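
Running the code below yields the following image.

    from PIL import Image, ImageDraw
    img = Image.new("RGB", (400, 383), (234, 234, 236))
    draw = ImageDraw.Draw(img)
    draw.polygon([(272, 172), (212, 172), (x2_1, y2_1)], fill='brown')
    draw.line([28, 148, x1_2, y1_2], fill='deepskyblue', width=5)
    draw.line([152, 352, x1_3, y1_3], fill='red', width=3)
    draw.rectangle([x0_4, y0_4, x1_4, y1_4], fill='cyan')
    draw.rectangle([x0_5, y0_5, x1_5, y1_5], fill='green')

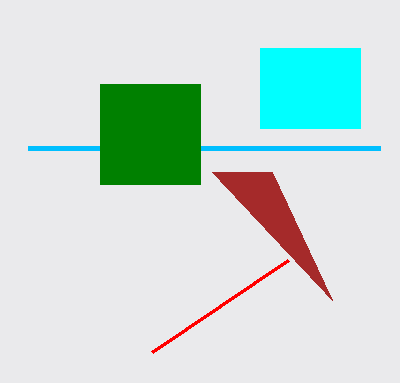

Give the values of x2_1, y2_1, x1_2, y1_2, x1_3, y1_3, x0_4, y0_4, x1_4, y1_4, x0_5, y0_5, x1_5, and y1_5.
x2_1 = 332
y2_1 = 300
x1_2 = 380
y1_2 = 148
x1_3 = 288
y1_3 = 260
x0_4 = 260
y0_4 = 48
x1_4 = 360
y1_4 = 128
x0_5 = 100
y0_5 = 84
x1_5 = 200
y1_5 = 184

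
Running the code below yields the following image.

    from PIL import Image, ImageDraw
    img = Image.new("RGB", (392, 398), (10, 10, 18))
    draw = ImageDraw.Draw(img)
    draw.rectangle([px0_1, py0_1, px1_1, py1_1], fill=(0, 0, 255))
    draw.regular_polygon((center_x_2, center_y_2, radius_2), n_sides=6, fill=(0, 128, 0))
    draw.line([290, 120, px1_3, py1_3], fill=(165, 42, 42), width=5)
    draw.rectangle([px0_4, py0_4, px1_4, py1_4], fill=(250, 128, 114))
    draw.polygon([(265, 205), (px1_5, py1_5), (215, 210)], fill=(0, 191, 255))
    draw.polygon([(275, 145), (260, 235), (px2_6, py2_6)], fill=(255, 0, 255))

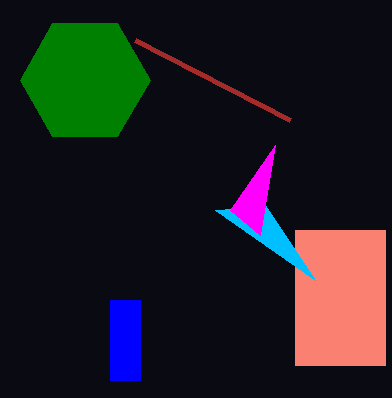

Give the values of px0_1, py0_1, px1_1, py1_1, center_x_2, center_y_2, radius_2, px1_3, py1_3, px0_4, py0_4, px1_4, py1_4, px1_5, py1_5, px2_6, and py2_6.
px0_1 = 110
py0_1 = 300
px1_1 = 140
py1_1 = 380
center_x_2 = 85
center_y_2 = 80
radius_2 = 65
px1_3 = 135
py1_3 = 40
px0_4 = 295
py0_4 = 230
px1_4 = 385
py1_4 = 365
px1_5 = 315
py1_5 = 280
px2_6 = 230
py2_6 = 210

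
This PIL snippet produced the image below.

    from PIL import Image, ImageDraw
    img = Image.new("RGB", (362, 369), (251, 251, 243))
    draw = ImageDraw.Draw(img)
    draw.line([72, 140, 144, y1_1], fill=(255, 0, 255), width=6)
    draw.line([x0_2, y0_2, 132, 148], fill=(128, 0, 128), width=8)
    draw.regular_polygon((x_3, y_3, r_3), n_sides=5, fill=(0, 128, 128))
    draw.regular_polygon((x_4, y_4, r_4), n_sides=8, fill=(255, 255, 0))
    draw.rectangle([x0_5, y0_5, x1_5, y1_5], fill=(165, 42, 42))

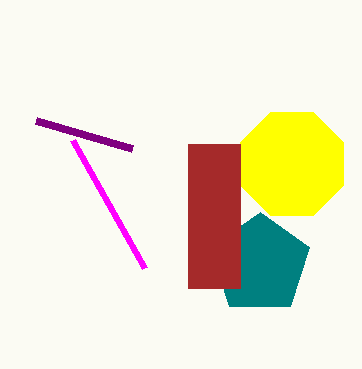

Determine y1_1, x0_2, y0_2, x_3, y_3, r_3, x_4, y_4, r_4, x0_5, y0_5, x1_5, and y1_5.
y1_1 = 268; x0_2 = 36; y0_2 = 120; x_3 = 260; y_3 = 264; r_3 = 52; x_4 = 292; y_4 = 164; r_4 = 56; x0_5 = 188; y0_5 = 144; x1_5 = 240; y1_5 = 288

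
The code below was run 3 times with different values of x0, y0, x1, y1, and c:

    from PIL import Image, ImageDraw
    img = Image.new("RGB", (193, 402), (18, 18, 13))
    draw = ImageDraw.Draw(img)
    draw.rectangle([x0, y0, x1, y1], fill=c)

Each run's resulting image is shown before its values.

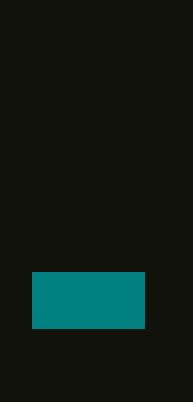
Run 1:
x0 = 32
y0 = 272
x1 = 144
y1 = 328
c = 'teal'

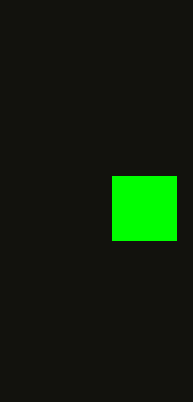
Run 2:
x0 = 112
y0 = 176
x1 = 176
y1 = 240
c = 'lime'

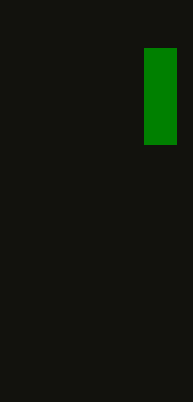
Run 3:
x0 = 144; y0 = 48; x1 = 176; y1 = 144; c = 'green'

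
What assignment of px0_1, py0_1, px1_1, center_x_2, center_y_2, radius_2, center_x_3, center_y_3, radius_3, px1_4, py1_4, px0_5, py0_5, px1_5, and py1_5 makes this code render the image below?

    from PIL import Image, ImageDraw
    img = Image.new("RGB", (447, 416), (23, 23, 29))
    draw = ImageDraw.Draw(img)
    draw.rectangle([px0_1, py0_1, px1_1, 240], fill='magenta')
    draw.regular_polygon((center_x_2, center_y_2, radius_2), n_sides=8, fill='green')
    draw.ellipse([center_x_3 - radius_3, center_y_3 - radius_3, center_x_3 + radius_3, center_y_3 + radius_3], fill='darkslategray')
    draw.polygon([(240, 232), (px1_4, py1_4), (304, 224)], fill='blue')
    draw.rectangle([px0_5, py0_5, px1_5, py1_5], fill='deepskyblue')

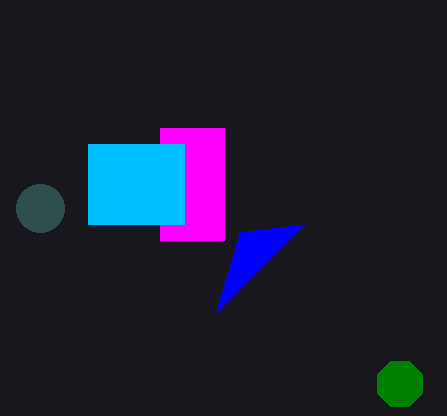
px0_1 = 160, py0_1 = 128, px1_1 = 224, center_x_2 = 400, center_y_2 = 384, radius_2 = 24, center_x_3 = 40, center_y_3 = 208, radius_3 = 24, px1_4 = 216, py1_4 = 312, px0_5 = 88, py0_5 = 144, px1_5 = 184, py1_5 = 224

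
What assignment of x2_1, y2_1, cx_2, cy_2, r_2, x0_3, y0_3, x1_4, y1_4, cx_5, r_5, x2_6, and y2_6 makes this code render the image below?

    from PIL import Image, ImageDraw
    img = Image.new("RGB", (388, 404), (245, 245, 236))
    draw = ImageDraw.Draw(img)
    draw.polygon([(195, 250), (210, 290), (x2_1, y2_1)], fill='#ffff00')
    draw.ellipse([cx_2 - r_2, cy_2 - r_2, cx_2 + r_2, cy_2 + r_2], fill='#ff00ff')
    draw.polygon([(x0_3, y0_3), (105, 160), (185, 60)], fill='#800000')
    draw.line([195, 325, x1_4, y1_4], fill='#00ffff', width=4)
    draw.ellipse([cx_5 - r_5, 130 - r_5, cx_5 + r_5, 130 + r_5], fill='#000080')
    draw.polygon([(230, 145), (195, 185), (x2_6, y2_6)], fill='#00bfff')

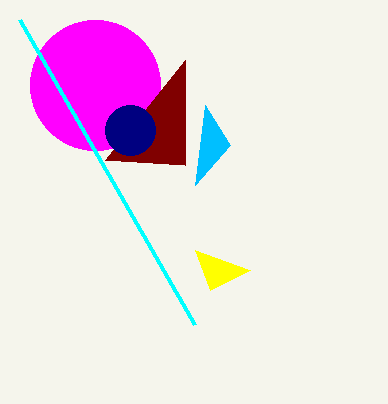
x2_1 = 250
y2_1 = 270
cx_2 = 95
cy_2 = 85
r_2 = 65
x0_3 = 185
y0_3 = 165
x1_4 = 20
y1_4 = 20
cx_5 = 130
r_5 = 25
x2_6 = 205
y2_6 = 105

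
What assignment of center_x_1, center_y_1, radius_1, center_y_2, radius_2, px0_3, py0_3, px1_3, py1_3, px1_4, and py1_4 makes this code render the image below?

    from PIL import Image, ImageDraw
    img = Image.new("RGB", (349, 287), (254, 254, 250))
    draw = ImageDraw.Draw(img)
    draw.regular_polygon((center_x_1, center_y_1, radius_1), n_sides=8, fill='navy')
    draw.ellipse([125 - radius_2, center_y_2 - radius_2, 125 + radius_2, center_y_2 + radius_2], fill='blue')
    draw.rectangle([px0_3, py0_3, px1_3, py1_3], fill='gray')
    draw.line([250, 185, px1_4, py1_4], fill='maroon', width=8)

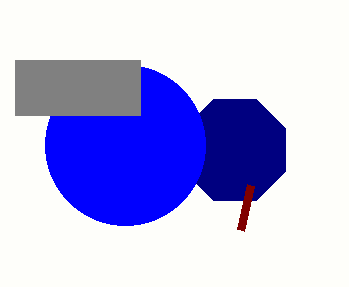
center_x_1 = 235, center_y_1 = 150, radius_1 = 55, center_y_2 = 145, radius_2 = 80, px0_3 = 15, py0_3 = 60, px1_3 = 140, py1_3 = 115, px1_4 = 240, py1_4 = 230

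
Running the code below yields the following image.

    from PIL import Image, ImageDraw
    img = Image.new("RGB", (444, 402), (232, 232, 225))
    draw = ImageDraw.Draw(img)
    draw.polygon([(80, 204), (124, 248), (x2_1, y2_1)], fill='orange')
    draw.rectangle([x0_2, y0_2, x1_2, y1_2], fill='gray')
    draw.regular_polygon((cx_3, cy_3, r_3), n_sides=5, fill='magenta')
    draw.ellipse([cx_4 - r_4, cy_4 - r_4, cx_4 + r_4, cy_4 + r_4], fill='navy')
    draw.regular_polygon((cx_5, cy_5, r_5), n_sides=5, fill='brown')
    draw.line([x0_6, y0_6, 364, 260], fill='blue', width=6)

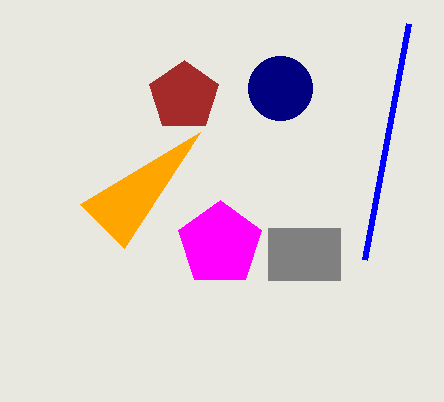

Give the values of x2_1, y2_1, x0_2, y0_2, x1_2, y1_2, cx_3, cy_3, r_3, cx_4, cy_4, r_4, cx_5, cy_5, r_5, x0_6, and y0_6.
x2_1 = 200; y2_1 = 132; x0_2 = 268; y0_2 = 228; x1_2 = 340; y1_2 = 280; cx_3 = 220; cy_3 = 244; r_3 = 44; cx_4 = 280; cy_4 = 88; r_4 = 32; cx_5 = 184; cy_5 = 96; r_5 = 36; x0_6 = 408; y0_6 = 24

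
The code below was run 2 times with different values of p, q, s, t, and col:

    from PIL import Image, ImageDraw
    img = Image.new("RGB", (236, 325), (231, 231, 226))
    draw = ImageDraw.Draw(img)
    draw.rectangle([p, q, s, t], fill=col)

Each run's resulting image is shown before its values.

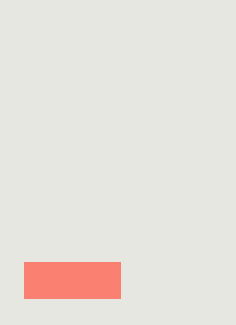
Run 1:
p = 24; q = 262; s = 120; t = 298; col = 'salmon'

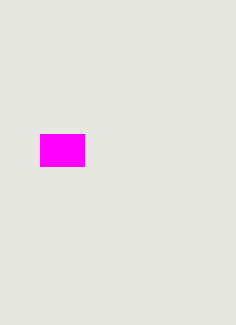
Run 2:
p = 40
q = 134
s = 84
t = 166
col = 'magenta'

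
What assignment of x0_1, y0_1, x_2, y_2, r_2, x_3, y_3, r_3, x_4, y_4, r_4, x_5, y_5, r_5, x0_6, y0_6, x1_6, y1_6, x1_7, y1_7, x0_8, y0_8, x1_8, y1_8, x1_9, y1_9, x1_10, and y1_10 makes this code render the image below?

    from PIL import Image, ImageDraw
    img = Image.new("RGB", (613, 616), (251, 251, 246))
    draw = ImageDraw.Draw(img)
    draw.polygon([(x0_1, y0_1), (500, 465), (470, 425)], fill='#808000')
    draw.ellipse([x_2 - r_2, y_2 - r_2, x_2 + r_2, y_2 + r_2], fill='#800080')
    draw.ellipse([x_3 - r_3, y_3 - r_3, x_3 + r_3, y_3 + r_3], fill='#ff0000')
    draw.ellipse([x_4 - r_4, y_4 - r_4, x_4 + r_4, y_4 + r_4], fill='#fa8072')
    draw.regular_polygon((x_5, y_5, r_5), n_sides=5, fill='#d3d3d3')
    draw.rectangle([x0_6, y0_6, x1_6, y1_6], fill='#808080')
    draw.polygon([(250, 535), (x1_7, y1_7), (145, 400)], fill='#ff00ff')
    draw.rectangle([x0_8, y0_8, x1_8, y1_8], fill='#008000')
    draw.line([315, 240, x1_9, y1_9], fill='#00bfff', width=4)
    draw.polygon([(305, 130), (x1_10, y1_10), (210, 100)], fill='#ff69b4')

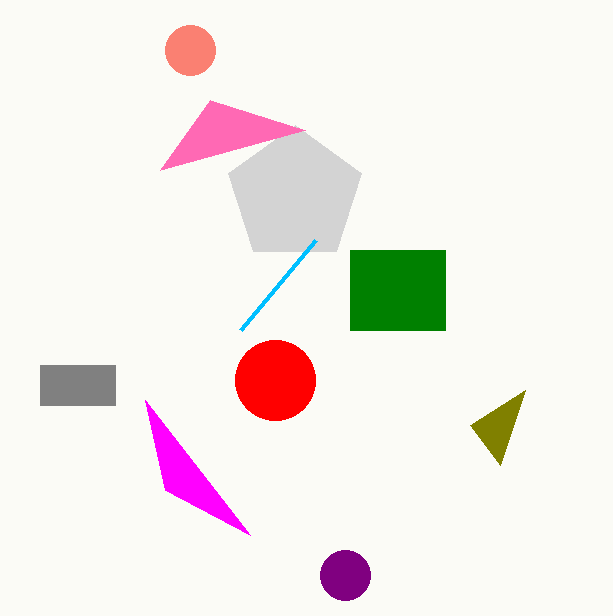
x0_1 = 525
y0_1 = 390
x_2 = 345
y_2 = 575
r_2 = 25
x_3 = 275
y_3 = 380
r_3 = 40
x_4 = 190
y_4 = 50
r_4 = 25
x_5 = 295
y_5 = 195
r_5 = 70
x0_6 = 40
y0_6 = 365
x1_6 = 115
y1_6 = 405
x1_7 = 165
y1_7 = 490
x0_8 = 350
y0_8 = 250
x1_8 = 445
y1_8 = 330
x1_9 = 240
y1_9 = 330
x1_10 = 160
y1_10 = 170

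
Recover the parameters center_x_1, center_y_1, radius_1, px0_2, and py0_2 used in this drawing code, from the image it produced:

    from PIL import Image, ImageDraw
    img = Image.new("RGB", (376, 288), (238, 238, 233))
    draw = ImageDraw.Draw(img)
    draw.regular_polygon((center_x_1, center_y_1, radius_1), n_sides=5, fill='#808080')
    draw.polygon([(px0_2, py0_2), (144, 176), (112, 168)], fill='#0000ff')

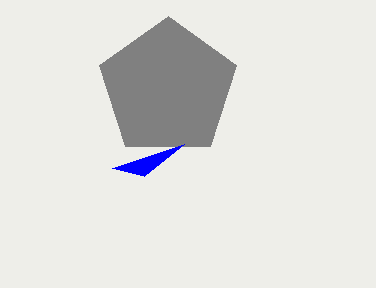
center_x_1 = 168, center_y_1 = 88, radius_1 = 72, px0_2 = 184, py0_2 = 144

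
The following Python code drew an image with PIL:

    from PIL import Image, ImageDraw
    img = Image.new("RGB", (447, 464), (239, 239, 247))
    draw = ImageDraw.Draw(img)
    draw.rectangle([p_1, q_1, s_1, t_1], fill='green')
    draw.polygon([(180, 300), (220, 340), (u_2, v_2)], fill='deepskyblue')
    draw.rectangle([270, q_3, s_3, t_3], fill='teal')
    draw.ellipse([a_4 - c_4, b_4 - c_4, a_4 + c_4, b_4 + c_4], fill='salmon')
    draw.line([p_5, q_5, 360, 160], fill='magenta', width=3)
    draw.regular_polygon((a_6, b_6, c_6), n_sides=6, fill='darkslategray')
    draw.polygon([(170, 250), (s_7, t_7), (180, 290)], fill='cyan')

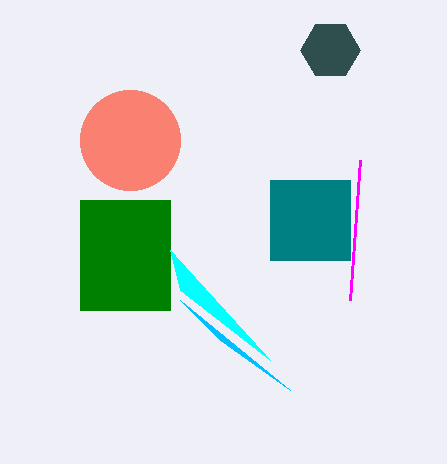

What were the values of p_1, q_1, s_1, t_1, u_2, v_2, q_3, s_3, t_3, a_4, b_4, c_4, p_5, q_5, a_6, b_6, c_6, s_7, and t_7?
p_1 = 80, q_1 = 200, s_1 = 170, t_1 = 310, u_2 = 290, v_2 = 390, q_3 = 180, s_3 = 350, t_3 = 260, a_4 = 130, b_4 = 140, c_4 = 50, p_5 = 350, q_5 = 300, a_6 = 330, b_6 = 50, c_6 = 30, s_7 = 270, t_7 = 360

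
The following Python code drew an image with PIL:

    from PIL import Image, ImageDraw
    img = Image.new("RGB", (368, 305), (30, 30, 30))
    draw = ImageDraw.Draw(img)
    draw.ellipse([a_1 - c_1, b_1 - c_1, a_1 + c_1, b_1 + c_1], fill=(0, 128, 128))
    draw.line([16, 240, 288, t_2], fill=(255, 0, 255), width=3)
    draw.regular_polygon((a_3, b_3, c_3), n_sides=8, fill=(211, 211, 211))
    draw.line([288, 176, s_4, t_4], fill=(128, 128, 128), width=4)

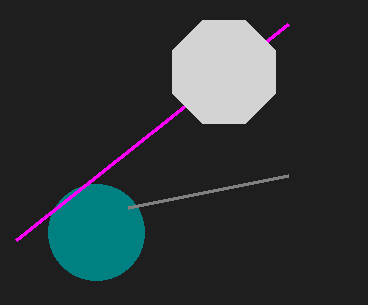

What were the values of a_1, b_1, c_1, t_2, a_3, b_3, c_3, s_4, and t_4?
a_1 = 96
b_1 = 232
c_1 = 48
t_2 = 24
a_3 = 224
b_3 = 72
c_3 = 56
s_4 = 128
t_4 = 208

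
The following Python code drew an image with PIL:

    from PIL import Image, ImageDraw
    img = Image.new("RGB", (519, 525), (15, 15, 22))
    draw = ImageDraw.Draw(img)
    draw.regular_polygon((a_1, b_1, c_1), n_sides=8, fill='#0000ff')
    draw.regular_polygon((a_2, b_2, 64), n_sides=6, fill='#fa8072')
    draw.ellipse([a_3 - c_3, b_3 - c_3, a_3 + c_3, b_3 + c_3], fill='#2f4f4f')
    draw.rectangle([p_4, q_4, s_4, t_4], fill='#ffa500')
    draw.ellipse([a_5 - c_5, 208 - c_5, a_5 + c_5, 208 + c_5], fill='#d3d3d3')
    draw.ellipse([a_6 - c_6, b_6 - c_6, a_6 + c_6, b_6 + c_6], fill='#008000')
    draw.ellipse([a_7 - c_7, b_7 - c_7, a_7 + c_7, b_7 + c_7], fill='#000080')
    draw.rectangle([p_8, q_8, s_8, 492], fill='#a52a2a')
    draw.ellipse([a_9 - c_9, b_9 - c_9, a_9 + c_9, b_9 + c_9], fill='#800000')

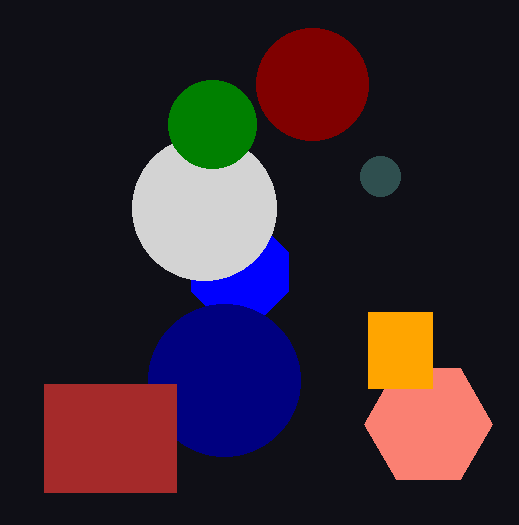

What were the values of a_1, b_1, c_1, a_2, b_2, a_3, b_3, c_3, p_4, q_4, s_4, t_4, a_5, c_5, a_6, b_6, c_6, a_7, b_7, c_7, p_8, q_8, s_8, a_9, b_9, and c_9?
a_1 = 240
b_1 = 272
c_1 = 52
a_2 = 428
b_2 = 424
a_3 = 380
b_3 = 176
c_3 = 20
p_4 = 368
q_4 = 312
s_4 = 432
t_4 = 388
a_5 = 204
c_5 = 72
a_6 = 212
b_6 = 124
c_6 = 44
a_7 = 224
b_7 = 380
c_7 = 76
p_8 = 44
q_8 = 384
s_8 = 176
a_9 = 312
b_9 = 84
c_9 = 56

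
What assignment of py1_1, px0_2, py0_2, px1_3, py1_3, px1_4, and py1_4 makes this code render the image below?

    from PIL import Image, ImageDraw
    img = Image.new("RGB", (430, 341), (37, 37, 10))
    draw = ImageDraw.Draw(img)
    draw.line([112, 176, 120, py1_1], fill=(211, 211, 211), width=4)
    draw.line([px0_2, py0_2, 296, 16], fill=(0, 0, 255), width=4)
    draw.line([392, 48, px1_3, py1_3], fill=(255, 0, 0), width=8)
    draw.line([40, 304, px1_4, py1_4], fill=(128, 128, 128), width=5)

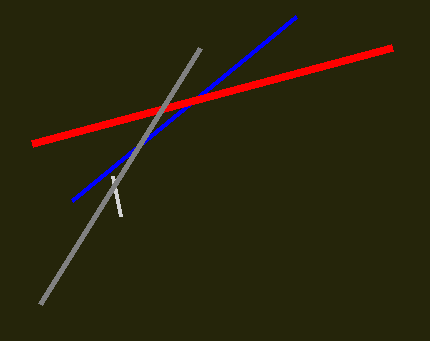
py1_1 = 216, px0_2 = 72, py0_2 = 200, px1_3 = 32, py1_3 = 144, px1_4 = 200, py1_4 = 48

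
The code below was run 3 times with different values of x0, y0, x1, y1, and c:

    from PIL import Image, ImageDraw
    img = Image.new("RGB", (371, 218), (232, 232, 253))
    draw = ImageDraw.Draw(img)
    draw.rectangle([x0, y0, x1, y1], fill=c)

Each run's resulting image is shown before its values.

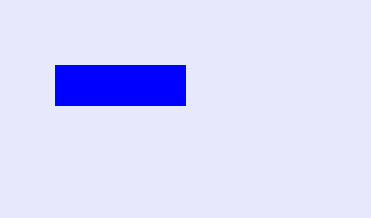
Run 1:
x0 = 55, y0 = 65, x1 = 185, y1 = 105, c = 'blue'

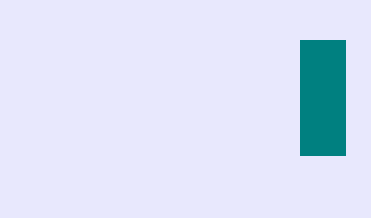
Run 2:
x0 = 300; y0 = 40; x1 = 345; y1 = 155; c = 'teal'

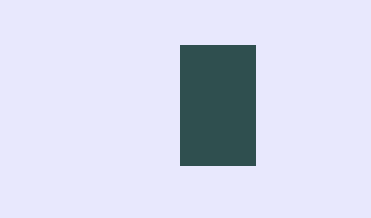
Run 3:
x0 = 180; y0 = 45; x1 = 255; y1 = 165; c = 'darkslategray'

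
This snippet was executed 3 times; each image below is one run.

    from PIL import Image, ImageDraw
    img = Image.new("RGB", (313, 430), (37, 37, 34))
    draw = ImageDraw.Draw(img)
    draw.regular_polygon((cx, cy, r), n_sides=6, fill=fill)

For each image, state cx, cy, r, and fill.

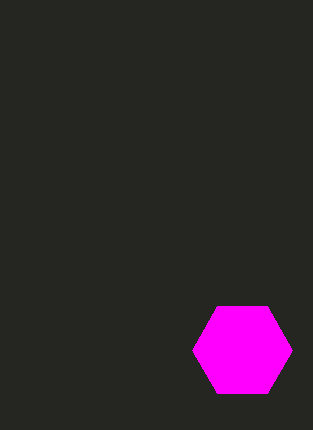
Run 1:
cx = 242; cy = 350; r = 50; fill = 'magenta'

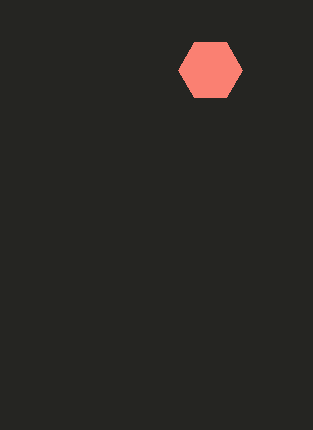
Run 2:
cx = 210, cy = 70, r = 32, fill = 'salmon'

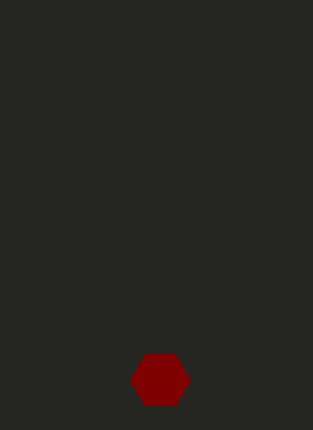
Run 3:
cx = 160
cy = 380
r = 30
fill = 'maroon'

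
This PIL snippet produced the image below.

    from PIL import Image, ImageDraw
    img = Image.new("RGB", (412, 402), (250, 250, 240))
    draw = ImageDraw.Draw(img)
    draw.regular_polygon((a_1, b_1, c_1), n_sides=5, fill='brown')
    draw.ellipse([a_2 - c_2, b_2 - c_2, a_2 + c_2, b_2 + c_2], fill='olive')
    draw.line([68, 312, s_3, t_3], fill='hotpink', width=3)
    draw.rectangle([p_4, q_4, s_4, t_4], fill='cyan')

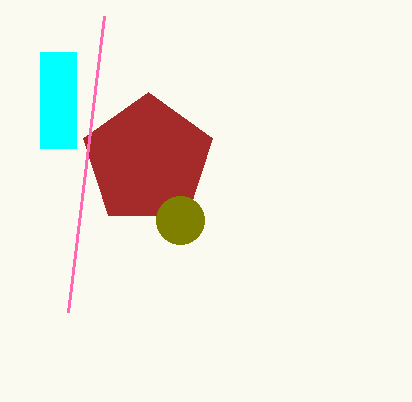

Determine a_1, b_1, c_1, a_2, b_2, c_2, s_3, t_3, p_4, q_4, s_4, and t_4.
a_1 = 148
b_1 = 160
c_1 = 68
a_2 = 180
b_2 = 220
c_2 = 24
s_3 = 104
t_3 = 16
p_4 = 40
q_4 = 52
s_4 = 76
t_4 = 148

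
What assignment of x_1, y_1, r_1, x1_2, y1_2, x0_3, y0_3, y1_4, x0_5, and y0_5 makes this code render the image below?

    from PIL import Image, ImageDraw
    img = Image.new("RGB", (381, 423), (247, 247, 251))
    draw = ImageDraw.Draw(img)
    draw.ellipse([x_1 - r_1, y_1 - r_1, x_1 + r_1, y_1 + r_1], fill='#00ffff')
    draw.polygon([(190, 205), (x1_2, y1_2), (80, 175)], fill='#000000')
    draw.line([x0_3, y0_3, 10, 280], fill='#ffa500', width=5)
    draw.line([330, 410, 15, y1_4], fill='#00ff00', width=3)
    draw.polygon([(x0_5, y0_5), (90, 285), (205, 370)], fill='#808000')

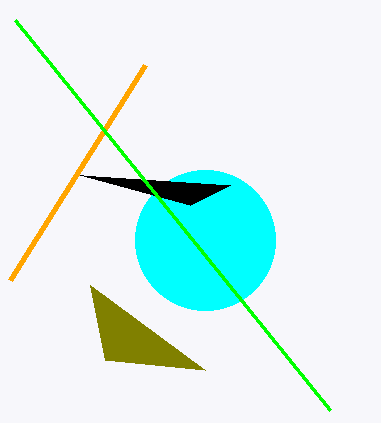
x_1 = 205; y_1 = 240; r_1 = 70; x1_2 = 230; y1_2 = 185; x0_3 = 145; y0_3 = 65; y1_4 = 20; x0_5 = 105; y0_5 = 360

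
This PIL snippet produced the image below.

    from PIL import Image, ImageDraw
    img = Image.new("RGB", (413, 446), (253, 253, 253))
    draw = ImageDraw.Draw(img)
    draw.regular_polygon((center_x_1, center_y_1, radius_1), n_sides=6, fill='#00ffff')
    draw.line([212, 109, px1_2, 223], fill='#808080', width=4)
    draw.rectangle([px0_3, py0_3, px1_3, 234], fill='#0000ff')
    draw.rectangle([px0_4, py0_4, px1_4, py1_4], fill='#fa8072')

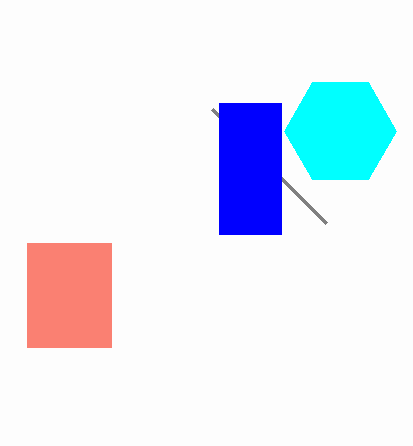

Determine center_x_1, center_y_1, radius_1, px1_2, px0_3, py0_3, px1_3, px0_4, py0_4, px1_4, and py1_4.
center_x_1 = 340; center_y_1 = 131; radius_1 = 56; px1_2 = 326; px0_3 = 219; py0_3 = 103; px1_3 = 281; px0_4 = 27; py0_4 = 243; px1_4 = 111; py1_4 = 347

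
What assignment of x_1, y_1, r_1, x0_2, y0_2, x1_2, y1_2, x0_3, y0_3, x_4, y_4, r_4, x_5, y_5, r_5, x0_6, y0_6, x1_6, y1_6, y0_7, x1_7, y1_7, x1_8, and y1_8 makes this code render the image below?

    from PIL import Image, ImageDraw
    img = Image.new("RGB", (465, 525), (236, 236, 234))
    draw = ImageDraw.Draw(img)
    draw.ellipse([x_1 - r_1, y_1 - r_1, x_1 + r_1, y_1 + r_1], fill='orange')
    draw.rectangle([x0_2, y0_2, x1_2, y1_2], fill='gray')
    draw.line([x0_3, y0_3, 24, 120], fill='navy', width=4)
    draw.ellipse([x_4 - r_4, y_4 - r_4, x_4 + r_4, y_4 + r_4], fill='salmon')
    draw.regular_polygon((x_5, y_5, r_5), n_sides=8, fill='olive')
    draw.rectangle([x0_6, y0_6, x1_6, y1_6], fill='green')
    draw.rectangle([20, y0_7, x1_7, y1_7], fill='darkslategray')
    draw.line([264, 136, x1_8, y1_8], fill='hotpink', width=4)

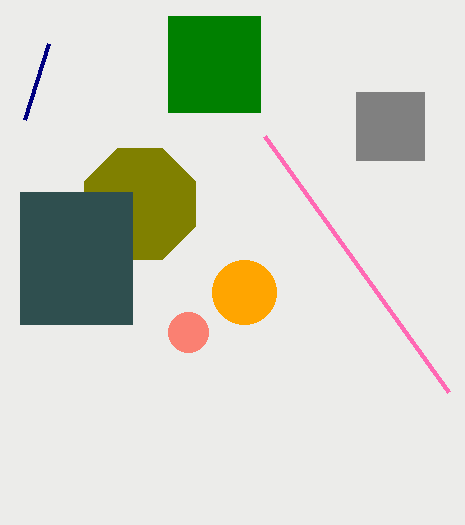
x_1 = 244, y_1 = 292, r_1 = 32, x0_2 = 356, y0_2 = 92, x1_2 = 424, y1_2 = 160, x0_3 = 48, y0_3 = 44, x_4 = 188, y_4 = 332, r_4 = 20, x_5 = 140, y_5 = 204, r_5 = 60, x0_6 = 168, y0_6 = 16, x1_6 = 260, y1_6 = 112, y0_7 = 192, x1_7 = 132, y1_7 = 324, x1_8 = 448, y1_8 = 392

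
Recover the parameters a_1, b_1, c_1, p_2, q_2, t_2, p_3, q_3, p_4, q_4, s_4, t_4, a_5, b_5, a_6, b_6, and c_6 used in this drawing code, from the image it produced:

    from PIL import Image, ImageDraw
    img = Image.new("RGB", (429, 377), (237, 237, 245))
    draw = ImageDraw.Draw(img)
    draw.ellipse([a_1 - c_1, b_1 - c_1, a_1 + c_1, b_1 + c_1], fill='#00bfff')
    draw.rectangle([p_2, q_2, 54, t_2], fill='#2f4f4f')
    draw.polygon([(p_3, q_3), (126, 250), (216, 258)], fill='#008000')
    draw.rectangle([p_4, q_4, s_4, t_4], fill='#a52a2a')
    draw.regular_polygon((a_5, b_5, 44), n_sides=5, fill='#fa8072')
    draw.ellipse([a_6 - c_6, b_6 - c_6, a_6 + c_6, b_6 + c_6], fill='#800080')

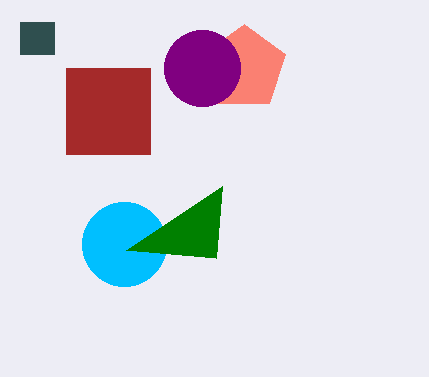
a_1 = 124; b_1 = 244; c_1 = 42; p_2 = 20; q_2 = 22; t_2 = 54; p_3 = 222; q_3 = 186; p_4 = 66; q_4 = 68; s_4 = 150; t_4 = 154; a_5 = 244; b_5 = 68; a_6 = 202; b_6 = 68; c_6 = 38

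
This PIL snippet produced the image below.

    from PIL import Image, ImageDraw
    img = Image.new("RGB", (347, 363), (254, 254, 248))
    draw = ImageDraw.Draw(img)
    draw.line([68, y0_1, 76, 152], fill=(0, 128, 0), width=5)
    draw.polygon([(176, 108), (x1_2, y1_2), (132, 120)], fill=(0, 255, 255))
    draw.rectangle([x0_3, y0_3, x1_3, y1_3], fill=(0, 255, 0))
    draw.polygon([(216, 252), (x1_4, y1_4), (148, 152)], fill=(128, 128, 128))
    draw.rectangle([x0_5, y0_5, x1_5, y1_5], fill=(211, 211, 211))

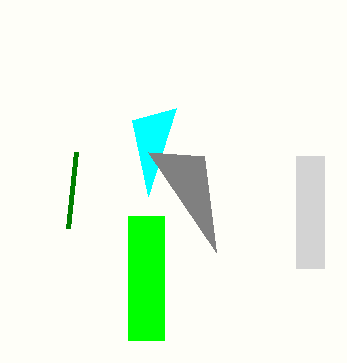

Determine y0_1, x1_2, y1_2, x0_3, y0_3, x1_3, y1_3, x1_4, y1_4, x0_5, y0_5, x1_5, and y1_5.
y0_1 = 228; x1_2 = 148; y1_2 = 196; x0_3 = 128; y0_3 = 216; x1_3 = 164; y1_3 = 340; x1_4 = 204; y1_4 = 156; x0_5 = 296; y0_5 = 156; x1_5 = 324; y1_5 = 268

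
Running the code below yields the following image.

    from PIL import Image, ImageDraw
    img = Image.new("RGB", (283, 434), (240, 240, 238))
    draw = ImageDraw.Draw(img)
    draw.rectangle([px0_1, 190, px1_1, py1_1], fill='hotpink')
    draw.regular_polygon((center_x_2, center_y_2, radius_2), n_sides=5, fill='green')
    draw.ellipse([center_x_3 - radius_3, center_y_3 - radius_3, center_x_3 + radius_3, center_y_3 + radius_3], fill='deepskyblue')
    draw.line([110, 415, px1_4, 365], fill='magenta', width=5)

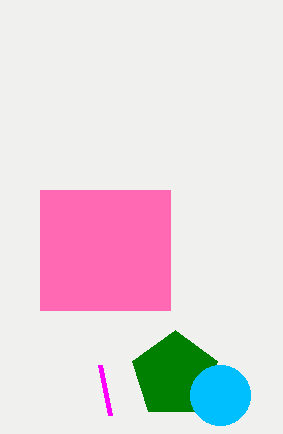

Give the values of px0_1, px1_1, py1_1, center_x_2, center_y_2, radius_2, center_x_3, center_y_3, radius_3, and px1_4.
px0_1 = 40; px1_1 = 170; py1_1 = 310; center_x_2 = 175; center_y_2 = 375; radius_2 = 45; center_x_3 = 220; center_y_3 = 395; radius_3 = 30; px1_4 = 100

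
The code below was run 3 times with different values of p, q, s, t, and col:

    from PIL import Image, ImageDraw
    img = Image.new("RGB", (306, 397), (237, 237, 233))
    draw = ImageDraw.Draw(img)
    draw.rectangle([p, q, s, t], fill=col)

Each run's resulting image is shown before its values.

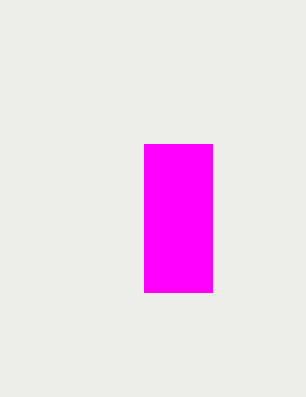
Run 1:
p = 144, q = 144, s = 212, t = 292, col = 'magenta'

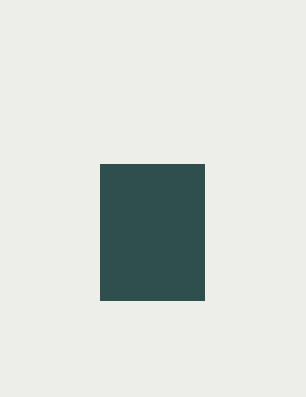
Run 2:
p = 100, q = 164, s = 204, t = 300, col = 'darkslategray'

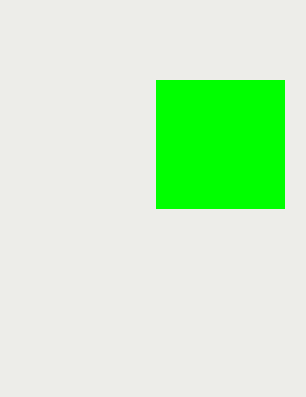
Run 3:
p = 156
q = 80
s = 284
t = 208
col = 'lime'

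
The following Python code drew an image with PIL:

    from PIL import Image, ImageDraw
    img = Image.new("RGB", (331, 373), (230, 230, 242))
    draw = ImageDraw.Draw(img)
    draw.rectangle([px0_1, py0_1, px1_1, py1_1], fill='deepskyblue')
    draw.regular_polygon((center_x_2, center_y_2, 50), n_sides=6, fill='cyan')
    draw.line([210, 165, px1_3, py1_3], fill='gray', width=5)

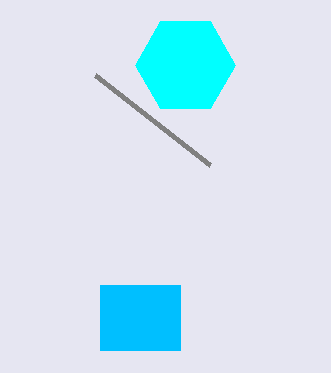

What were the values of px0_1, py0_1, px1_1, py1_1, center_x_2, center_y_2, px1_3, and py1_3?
px0_1 = 100, py0_1 = 285, px1_1 = 180, py1_1 = 350, center_x_2 = 185, center_y_2 = 65, px1_3 = 95, py1_3 = 75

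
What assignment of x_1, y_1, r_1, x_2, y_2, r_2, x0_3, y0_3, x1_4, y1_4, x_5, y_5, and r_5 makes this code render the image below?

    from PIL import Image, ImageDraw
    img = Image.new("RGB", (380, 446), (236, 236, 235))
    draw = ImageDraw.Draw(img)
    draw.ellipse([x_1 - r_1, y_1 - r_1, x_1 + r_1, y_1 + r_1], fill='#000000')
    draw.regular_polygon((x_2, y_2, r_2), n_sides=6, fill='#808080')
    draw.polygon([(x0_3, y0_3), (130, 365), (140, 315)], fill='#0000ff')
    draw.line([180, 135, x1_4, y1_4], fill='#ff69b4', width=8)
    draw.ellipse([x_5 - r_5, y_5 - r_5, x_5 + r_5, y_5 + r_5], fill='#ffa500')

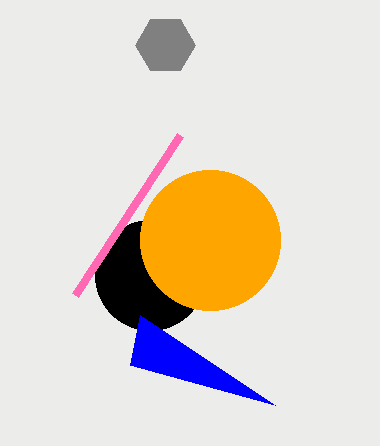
x_1 = 150
y_1 = 275
r_1 = 55
x_2 = 165
y_2 = 45
r_2 = 30
x0_3 = 275
y0_3 = 405
x1_4 = 75
y1_4 = 295
x_5 = 210
y_5 = 240
r_5 = 70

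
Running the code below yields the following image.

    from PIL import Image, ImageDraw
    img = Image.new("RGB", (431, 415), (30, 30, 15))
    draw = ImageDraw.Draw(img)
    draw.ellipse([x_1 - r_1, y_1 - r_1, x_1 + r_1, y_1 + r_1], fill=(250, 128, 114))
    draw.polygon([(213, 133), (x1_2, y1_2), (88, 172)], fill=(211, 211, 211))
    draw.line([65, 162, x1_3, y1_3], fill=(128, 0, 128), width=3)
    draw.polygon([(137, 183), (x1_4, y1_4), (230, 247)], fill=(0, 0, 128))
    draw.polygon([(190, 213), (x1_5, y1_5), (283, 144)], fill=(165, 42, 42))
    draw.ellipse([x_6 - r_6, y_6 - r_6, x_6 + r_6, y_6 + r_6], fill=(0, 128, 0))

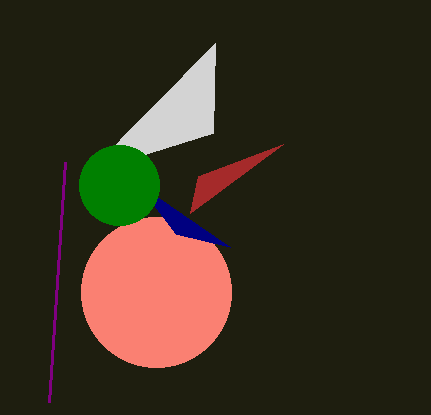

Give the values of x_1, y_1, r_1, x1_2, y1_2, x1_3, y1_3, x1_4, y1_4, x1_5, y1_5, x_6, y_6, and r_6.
x_1 = 156, y_1 = 292, r_1 = 75, x1_2 = 215, y1_2 = 43, x1_3 = 49, y1_3 = 402, x1_4 = 176, y1_4 = 234, x1_5 = 198, y1_5 = 176, x_6 = 119, y_6 = 185, r_6 = 40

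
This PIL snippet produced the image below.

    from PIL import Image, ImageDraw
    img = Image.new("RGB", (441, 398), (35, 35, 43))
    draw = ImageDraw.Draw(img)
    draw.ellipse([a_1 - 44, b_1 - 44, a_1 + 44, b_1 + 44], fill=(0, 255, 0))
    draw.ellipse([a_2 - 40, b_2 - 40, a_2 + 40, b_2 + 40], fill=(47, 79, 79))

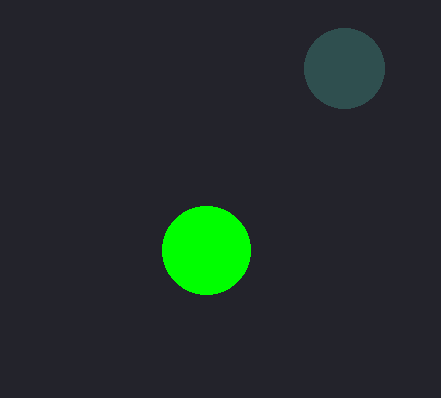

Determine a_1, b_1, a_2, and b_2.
a_1 = 206; b_1 = 250; a_2 = 344; b_2 = 68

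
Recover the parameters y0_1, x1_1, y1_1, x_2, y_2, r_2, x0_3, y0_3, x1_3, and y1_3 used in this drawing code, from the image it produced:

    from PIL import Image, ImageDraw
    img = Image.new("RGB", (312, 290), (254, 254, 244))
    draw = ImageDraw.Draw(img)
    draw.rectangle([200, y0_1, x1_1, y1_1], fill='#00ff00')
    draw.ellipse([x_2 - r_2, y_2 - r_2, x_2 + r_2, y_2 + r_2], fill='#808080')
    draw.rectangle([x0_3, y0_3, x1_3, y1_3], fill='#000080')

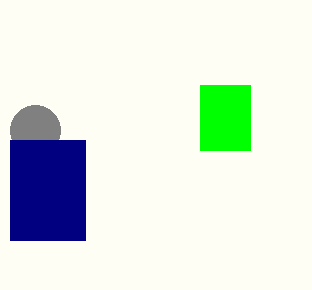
y0_1 = 85, x1_1 = 250, y1_1 = 150, x_2 = 35, y_2 = 130, r_2 = 25, x0_3 = 10, y0_3 = 140, x1_3 = 85, y1_3 = 240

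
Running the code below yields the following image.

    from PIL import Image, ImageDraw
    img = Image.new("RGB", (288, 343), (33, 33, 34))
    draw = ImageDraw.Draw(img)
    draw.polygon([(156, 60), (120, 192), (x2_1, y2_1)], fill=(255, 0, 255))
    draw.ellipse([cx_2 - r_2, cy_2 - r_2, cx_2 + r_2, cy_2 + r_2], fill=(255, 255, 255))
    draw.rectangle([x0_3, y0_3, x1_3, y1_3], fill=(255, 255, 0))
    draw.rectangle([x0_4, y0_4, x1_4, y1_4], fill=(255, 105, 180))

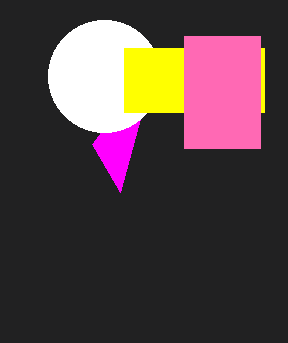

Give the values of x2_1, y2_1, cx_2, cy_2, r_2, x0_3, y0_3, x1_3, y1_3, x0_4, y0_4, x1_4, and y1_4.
x2_1 = 92
y2_1 = 144
cx_2 = 104
cy_2 = 76
r_2 = 56
x0_3 = 124
y0_3 = 48
x1_3 = 264
y1_3 = 112
x0_4 = 184
y0_4 = 36
x1_4 = 260
y1_4 = 148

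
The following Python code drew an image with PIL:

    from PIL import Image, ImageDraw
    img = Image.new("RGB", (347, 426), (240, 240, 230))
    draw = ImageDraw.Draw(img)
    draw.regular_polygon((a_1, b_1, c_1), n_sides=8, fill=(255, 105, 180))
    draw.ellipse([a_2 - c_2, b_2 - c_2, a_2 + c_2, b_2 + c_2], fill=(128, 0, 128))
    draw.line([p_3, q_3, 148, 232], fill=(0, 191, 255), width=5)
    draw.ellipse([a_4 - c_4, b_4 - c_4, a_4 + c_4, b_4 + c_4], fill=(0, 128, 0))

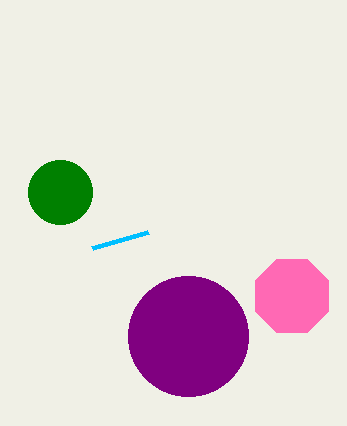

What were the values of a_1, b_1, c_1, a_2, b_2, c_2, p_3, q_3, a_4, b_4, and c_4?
a_1 = 292
b_1 = 296
c_1 = 40
a_2 = 188
b_2 = 336
c_2 = 60
p_3 = 92
q_3 = 248
a_4 = 60
b_4 = 192
c_4 = 32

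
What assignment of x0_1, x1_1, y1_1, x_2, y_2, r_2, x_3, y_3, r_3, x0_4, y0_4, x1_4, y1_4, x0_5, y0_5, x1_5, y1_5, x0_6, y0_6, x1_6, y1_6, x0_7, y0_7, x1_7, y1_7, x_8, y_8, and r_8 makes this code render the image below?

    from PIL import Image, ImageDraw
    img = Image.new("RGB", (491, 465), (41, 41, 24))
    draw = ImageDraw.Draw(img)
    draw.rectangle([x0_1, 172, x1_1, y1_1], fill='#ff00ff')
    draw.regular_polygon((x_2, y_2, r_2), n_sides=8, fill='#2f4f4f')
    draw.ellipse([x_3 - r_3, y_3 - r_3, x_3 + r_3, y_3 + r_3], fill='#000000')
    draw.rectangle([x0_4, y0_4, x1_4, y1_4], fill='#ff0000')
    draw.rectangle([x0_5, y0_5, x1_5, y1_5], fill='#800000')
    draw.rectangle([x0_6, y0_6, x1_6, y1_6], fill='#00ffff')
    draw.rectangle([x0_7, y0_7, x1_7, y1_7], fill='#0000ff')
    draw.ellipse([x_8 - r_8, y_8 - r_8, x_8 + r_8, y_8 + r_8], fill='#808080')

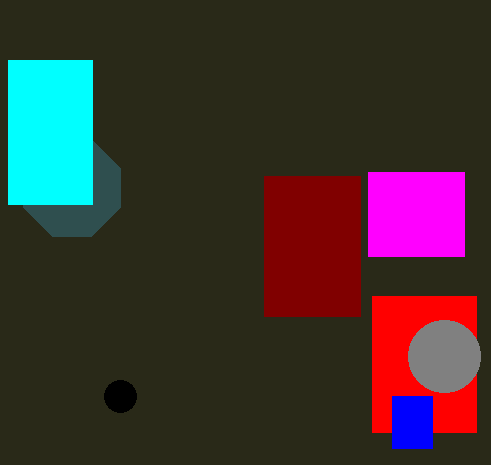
x0_1 = 368
x1_1 = 464
y1_1 = 256
x_2 = 72
y_2 = 188
r_2 = 52
x_3 = 120
y_3 = 396
r_3 = 16
x0_4 = 372
y0_4 = 296
x1_4 = 476
y1_4 = 432
x0_5 = 264
y0_5 = 176
x1_5 = 360
y1_5 = 316
x0_6 = 8
y0_6 = 60
x1_6 = 92
y1_6 = 204
x0_7 = 392
y0_7 = 396
x1_7 = 432
y1_7 = 448
x_8 = 444
y_8 = 356
r_8 = 36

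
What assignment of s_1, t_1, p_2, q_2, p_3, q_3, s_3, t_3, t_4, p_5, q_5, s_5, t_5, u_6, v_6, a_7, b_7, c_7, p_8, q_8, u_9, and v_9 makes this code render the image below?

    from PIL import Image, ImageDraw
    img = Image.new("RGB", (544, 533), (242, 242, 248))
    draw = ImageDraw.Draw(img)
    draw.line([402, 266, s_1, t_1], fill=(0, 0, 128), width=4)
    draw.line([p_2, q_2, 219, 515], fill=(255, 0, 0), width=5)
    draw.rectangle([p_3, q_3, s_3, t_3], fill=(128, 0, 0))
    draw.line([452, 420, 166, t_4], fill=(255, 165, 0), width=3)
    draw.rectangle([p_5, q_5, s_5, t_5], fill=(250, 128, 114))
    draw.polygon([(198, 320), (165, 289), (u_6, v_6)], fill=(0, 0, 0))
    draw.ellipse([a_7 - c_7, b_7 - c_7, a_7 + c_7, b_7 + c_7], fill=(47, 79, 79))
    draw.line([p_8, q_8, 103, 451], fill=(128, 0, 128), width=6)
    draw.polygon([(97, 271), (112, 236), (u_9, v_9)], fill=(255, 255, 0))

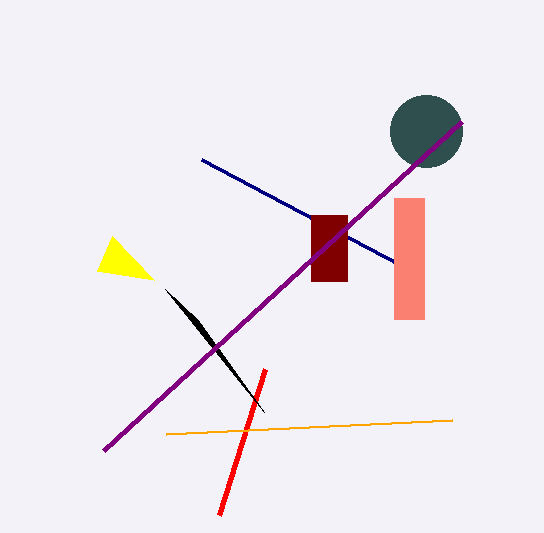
s_1 = 202, t_1 = 160, p_2 = 265, q_2 = 369, p_3 = 311, q_3 = 215, s_3 = 347, t_3 = 281, t_4 = 434, p_5 = 394, q_5 = 198, s_5 = 424, t_5 = 319, u_6 = 264, v_6 = 412, a_7 = 426, b_7 = 131, c_7 = 36, p_8 = 461, q_8 = 122, u_9 = 154, v_9 = 280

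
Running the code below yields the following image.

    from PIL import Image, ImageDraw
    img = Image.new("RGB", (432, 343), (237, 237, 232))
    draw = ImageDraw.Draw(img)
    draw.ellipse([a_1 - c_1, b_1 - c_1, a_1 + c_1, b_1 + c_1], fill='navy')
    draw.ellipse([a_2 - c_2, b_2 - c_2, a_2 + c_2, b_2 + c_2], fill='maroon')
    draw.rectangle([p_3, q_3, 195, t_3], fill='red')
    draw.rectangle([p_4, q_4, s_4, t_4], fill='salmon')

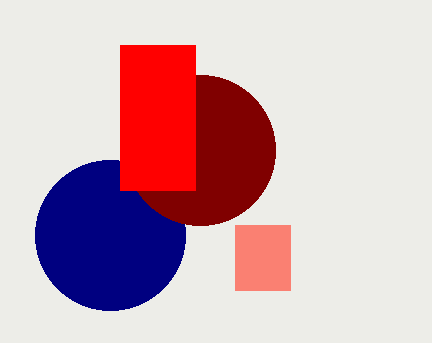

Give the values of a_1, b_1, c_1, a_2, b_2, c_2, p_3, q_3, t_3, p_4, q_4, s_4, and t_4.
a_1 = 110, b_1 = 235, c_1 = 75, a_2 = 200, b_2 = 150, c_2 = 75, p_3 = 120, q_3 = 45, t_3 = 190, p_4 = 235, q_4 = 225, s_4 = 290, t_4 = 290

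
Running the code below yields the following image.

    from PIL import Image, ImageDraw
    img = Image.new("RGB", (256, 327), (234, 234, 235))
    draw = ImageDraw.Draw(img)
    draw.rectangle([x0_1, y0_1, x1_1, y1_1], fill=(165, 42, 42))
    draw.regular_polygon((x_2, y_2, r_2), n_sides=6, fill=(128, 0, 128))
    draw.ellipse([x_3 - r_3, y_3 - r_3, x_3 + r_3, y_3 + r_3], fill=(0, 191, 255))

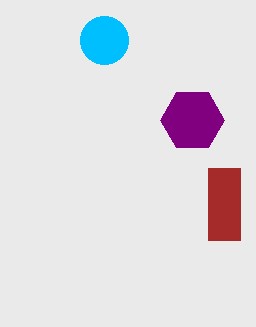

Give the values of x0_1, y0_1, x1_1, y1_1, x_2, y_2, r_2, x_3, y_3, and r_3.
x0_1 = 208; y0_1 = 168; x1_1 = 240; y1_1 = 240; x_2 = 192; y_2 = 120; r_2 = 32; x_3 = 104; y_3 = 40; r_3 = 24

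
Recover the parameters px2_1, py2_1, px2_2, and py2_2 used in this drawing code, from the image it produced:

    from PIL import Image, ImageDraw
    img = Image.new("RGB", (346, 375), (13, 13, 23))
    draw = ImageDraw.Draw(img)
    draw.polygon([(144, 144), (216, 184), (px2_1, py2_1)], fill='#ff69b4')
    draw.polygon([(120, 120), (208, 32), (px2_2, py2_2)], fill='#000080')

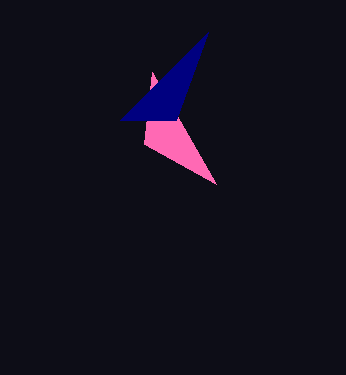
px2_1 = 152, py2_1 = 72, px2_2 = 176, py2_2 = 120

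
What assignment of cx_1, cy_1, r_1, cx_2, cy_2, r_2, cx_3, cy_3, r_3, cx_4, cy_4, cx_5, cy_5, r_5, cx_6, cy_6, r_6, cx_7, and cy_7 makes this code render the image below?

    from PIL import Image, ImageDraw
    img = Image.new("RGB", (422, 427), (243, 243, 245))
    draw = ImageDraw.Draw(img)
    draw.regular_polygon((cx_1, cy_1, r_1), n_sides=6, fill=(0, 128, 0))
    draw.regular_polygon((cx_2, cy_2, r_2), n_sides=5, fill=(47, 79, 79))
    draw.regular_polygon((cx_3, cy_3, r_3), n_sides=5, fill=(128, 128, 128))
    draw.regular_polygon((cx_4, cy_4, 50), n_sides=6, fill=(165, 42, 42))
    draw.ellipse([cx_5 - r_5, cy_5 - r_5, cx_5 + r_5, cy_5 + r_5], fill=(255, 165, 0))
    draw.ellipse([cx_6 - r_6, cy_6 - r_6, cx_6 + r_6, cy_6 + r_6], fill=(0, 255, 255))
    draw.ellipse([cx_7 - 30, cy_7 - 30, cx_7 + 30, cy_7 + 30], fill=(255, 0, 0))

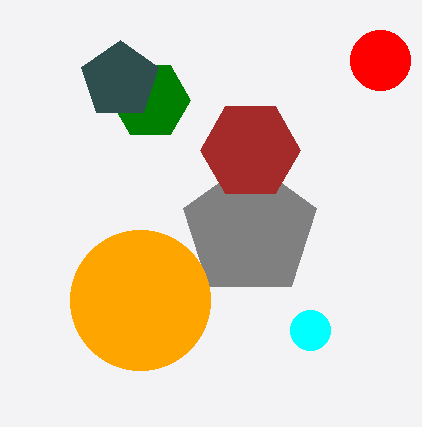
cx_1 = 150, cy_1 = 100, r_1 = 40, cx_2 = 120, cy_2 = 80, r_2 = 40, cx_3 = 250, cy_3 = 230, r_3 = 70, cx_4 = 250, cy_4 = 150, cx_5 = 140, cy_5 = 300, r_5 = 70, cx_6 = 310, cy_6 = 330, r_6 = 20, cx_7 = 380, cy_7 = 60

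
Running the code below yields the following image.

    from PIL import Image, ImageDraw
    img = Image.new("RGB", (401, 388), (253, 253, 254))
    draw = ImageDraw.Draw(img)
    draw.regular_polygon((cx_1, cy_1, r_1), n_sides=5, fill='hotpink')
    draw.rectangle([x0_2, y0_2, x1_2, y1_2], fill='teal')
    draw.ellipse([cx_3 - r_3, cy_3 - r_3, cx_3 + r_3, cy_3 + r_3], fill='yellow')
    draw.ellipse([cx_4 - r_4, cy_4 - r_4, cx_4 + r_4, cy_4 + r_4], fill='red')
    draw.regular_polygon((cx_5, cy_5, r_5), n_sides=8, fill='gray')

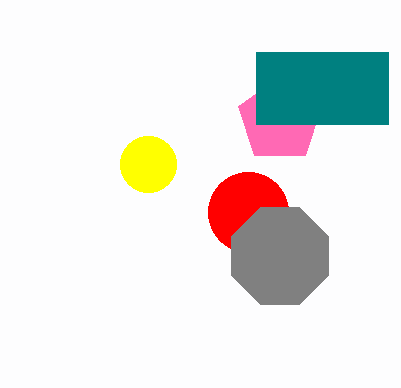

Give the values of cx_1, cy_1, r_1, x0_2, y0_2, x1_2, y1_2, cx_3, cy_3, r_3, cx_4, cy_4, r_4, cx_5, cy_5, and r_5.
cx_1 = 280; cy_1 = 120; r_1 = 44; x0_2 = 256; y0_2 = 52; x1_2 = 388; y1_2 = 124; cx_3 = 148; cy_3 = 164; r_3 = 28; cx_4 = 248; cy_4 = 212; r_4 = 40; cx_5 = 280; cy_5 = 256; r_5 = 52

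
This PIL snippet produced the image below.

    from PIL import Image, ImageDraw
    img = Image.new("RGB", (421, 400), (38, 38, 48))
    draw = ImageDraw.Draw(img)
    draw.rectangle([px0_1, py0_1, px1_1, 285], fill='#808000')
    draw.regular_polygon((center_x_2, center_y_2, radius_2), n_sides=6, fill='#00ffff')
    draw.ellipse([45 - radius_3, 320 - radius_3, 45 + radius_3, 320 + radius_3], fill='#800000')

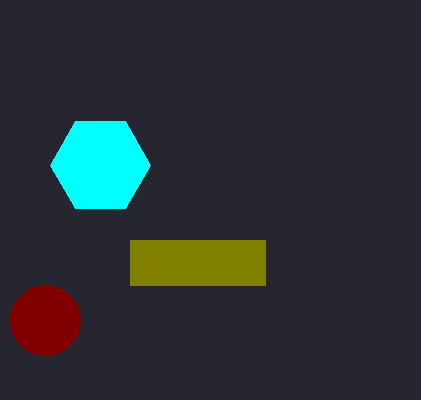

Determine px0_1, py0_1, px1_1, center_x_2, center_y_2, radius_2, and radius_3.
px0_1 = 130
py0_1 = 240
px1_1 = 265
center_x_2 = 100
center_y_2 = 165
radius_2 = 50
radius_3 = 35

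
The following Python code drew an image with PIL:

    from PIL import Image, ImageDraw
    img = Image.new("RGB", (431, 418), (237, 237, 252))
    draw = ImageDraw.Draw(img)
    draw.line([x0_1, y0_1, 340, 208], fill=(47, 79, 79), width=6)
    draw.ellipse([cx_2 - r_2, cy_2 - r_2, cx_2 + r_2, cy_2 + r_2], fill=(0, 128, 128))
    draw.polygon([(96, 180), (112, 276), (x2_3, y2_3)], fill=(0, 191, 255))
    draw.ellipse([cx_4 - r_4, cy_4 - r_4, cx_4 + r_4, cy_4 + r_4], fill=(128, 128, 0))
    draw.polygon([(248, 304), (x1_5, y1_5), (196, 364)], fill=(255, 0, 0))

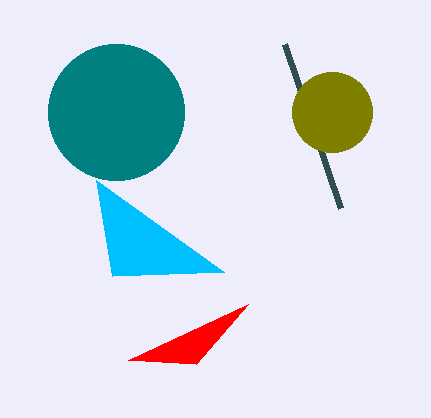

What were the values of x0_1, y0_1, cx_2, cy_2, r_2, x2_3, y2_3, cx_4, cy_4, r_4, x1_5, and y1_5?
x0_1 = 284, y0_1 = 44, cx_2 = 116, cy_2 = 112, r_2 = 68, x2_3 = 224, y2_3 = 272, cx_4 = 332, cy_4 = 112, r_4 = 40, x1_5 = 128, y1_5 = 360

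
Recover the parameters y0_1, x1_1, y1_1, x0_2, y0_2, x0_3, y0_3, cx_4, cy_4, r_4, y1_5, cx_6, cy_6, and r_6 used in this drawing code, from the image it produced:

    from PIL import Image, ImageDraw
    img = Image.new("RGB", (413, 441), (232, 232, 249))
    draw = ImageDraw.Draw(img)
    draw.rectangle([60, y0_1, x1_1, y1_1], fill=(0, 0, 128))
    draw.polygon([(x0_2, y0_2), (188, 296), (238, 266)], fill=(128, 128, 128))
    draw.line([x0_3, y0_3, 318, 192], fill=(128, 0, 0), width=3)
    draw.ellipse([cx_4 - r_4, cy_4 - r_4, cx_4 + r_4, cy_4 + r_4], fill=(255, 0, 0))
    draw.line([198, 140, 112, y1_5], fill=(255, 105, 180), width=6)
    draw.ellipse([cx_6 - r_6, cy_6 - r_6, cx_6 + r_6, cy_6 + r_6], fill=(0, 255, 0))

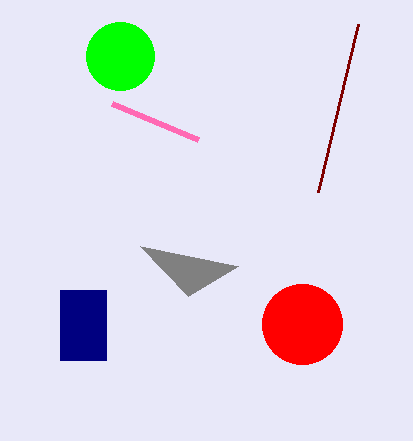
y0_1 = 290, x1_1 = 106, y1_1 = 360, x0_2 = 140, y0_2 = 246, x0_3 = 358, y0_3 = 24, cx_4 = 302, cy_4 = 324, r_4 = 40, y1_5 = 104, cx_6 = 120, cy_6 = 56, r_6 = 34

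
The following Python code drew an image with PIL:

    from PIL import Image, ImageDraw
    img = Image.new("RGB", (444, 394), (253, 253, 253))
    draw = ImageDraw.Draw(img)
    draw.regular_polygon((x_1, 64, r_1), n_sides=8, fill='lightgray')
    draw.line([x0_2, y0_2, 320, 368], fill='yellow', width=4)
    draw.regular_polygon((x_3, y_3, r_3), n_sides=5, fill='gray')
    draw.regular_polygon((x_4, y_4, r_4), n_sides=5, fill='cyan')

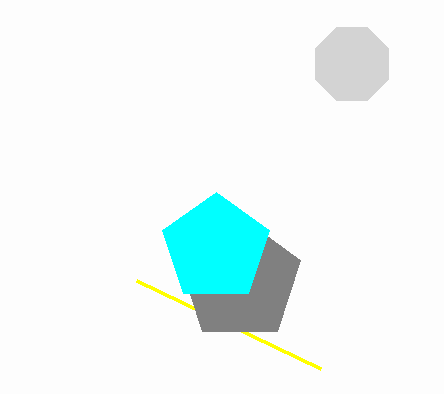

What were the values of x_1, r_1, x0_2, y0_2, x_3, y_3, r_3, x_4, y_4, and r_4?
x_1 = 352
r_1 = 40
x0_2 = 136
y0_2 = 280
x_3 = 240
y_3 = 280
r_3 = 64
x_4 = 216
y_4 = 248
r_4 = 56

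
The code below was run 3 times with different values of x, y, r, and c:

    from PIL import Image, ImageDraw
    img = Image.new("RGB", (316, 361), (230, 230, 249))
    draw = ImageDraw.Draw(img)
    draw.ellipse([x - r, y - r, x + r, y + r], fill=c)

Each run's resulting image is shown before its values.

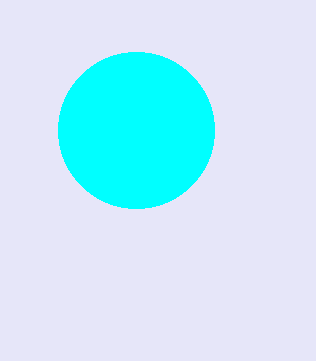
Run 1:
x = 136, y = 130, r = 78, c = 'cyan'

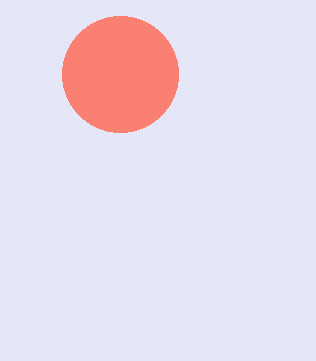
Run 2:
x = 120, y = 74, r = 58, c = 'salmon'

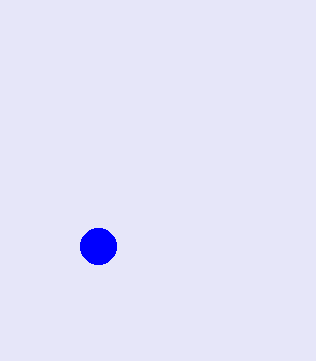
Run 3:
x = 98
y = 246
r = 18
c = 'blue'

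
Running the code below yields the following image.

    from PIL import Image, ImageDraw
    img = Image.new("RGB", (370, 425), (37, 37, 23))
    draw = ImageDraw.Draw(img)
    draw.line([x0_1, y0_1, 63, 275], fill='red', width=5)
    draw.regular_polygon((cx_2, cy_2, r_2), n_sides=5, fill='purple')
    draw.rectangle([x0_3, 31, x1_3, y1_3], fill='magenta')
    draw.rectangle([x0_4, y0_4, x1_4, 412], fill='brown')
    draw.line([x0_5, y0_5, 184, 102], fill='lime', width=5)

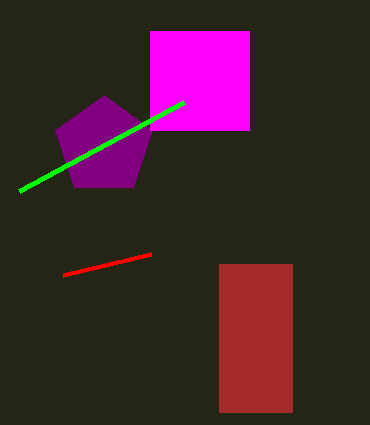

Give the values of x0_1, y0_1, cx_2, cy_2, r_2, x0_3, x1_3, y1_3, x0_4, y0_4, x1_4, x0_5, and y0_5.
x0_1 = 151, y0_1 = 254, cx_2 = 104, cy_2 = 146, r_2 = 51, x0_3 = 150, x1_3 = 249, y1_3 = 130, x0_4 = 219, y0_4 = 264, x1_4 = 292, x0_5 = 19, y0_5 = 191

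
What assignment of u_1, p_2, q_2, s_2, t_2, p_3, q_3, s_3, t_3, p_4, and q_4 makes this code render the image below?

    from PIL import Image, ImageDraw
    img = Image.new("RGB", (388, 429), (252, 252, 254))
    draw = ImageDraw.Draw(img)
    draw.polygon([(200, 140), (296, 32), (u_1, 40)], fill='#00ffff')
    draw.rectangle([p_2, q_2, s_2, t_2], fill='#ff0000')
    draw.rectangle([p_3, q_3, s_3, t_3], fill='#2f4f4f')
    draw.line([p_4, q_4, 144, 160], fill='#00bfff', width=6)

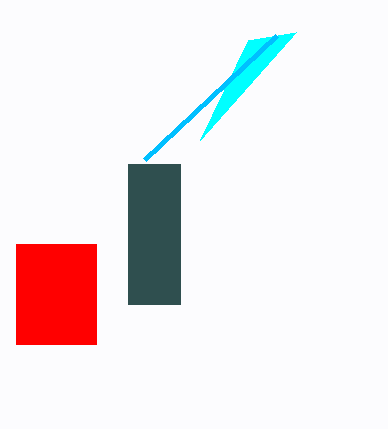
u_1 = 248; p_2 = 16; q_2 = 244; s_2 = 96; t_2 = 344; p_3 = 128; q_3 = 164; s_3 = 180; t_3 = 304; p_4 = 276; q_4 = 36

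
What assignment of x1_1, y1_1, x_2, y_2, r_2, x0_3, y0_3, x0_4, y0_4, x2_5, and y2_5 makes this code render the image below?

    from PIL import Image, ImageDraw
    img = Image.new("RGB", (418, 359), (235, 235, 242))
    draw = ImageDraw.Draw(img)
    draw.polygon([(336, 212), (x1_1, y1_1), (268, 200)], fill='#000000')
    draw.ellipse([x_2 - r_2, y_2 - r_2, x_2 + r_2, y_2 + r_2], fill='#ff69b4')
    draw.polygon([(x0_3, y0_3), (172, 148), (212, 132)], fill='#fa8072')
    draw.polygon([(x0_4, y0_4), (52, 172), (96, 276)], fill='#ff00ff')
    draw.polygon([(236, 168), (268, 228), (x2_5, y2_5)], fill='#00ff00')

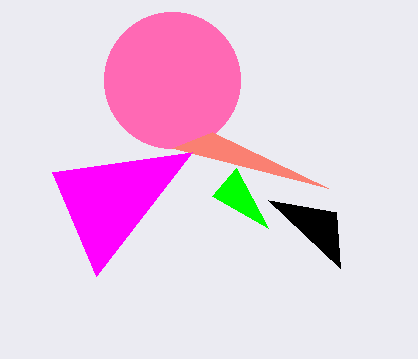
x1_1 = 340; y1_1 = 268; x_2 = 172; y_2 = 80; r_2 = 68; x0_3 = 328; y0_3 = 188; x0_4 = 192; y0_4 = 152; x2_5 = 212; y2_5 = 196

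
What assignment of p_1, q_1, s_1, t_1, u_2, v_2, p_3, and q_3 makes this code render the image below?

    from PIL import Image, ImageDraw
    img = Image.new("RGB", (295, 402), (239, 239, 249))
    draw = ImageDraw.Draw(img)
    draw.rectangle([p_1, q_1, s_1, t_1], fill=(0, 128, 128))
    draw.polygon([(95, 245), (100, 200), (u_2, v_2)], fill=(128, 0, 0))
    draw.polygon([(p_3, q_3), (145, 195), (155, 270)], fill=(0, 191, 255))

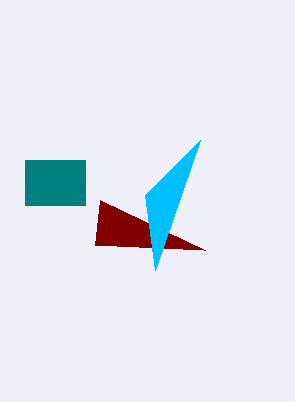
p_1 = 25; q_1 = 160; s_1 = 85; t_1 = 205; u_2 = 205; v_2 = 250; p_3 = 200; q_3 = 140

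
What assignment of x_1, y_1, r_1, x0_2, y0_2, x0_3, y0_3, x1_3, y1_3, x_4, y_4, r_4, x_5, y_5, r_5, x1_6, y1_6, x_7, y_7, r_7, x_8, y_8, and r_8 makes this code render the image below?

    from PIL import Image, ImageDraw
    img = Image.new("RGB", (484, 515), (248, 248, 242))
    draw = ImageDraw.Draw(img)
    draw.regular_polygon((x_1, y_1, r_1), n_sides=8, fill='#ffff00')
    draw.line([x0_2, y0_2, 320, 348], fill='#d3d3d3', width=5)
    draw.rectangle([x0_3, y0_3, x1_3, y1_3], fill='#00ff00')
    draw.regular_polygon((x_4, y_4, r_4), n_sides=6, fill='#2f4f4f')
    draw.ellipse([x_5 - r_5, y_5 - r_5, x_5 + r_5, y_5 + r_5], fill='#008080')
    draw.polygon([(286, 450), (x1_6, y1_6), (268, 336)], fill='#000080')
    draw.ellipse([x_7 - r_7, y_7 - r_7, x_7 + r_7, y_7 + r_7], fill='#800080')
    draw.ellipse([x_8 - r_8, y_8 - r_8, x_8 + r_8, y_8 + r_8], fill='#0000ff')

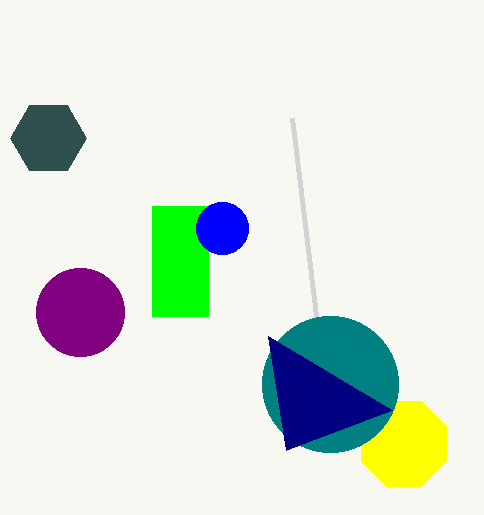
x_1 = 404
y_1 = 444
r_1 = 46
x0_2 = 292
y0_2 = 118
x0_3 = 152
y0_3 = 206
x1_3 = 208
y1_3 = 316
x_4 = 48
y_4 = 138
r_4 = 38
x_5 = 330
y_5 = 384
r_5 = 68
x1_6 = 392
y1_6 = 410
x_7 = 80
y_7 = 312
r_7 = 44
x_8 = 222
y_8 = 228
r_8 = 26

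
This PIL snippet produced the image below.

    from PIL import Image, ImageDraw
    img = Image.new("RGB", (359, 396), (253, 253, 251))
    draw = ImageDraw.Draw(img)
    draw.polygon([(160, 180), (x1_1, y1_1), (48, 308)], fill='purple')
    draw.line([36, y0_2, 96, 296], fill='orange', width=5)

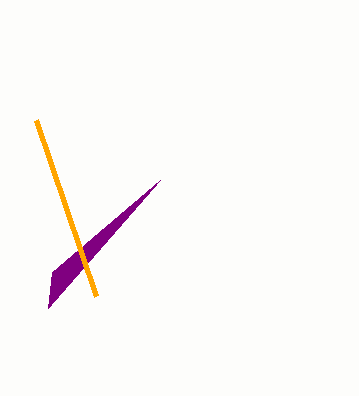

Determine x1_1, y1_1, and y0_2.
x1_1 = 52
y1_1 = 272
y0_2 = 120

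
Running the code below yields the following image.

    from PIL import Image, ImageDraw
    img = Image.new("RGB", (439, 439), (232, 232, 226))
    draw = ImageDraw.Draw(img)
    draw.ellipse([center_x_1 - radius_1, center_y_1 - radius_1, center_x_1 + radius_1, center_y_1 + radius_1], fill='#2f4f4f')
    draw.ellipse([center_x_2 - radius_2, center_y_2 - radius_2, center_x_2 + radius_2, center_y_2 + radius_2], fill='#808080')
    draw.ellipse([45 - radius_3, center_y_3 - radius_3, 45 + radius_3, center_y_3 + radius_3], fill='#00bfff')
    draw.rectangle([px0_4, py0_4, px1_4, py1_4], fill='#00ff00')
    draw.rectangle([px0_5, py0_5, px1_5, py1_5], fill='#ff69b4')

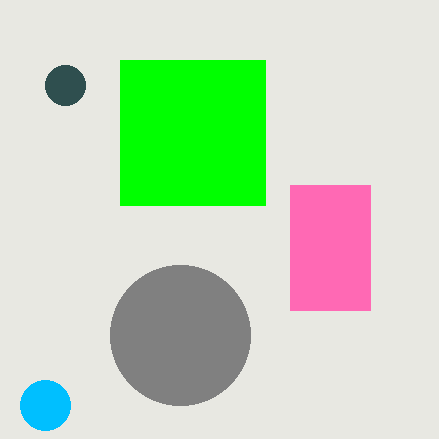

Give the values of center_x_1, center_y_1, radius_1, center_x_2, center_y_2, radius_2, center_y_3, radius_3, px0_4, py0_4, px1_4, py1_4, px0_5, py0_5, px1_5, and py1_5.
center_x_1 = 65, center_y_1 = 85, radius_1 = 20, center_x_2 = 180, center_y_2 = 335, radius_2 = 70, center_y_3 = 405, radius_3 = 25, px0_4 = 120, py0_4 = 60, px1_4 = 265, py1_4 = 205, px0_5 = 290, py0_5 = 185, px1_5 = 370, py1_5 = 310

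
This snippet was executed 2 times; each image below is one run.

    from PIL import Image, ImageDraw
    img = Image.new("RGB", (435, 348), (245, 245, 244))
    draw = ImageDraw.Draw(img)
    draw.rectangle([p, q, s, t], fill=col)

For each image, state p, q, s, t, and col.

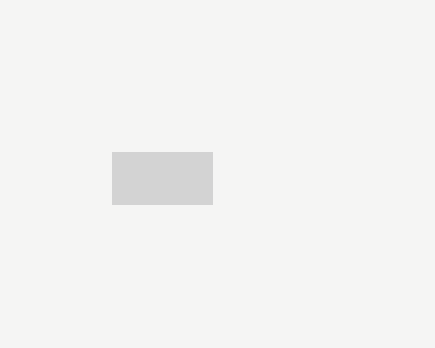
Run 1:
p = 112
q = 152
s = 212
t = 204
col = 'lightgray'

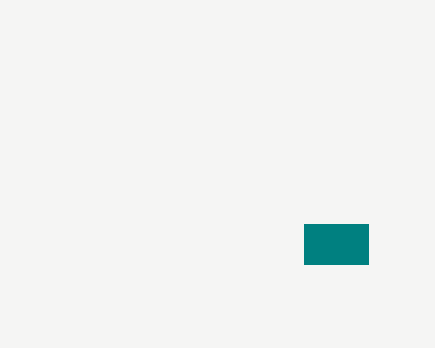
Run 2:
p = 304, q = 224, s = 368, t = 264, col = 'teal'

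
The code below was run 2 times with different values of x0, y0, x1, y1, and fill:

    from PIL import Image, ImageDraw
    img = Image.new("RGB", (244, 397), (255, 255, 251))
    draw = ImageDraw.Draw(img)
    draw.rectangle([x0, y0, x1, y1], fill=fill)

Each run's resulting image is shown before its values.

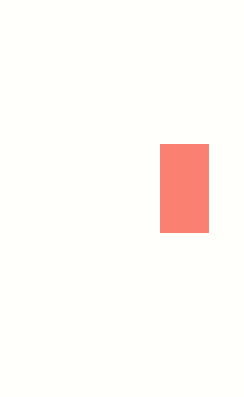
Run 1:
x0 = 160, y0 = 144, x1 = 208, y1 = 232, fill = 'salmon'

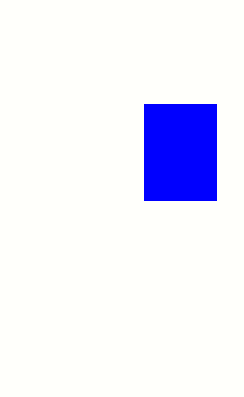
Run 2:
x0 = 144; y0 = 104; x1 = 216; y1 = 200; fill = 'blue'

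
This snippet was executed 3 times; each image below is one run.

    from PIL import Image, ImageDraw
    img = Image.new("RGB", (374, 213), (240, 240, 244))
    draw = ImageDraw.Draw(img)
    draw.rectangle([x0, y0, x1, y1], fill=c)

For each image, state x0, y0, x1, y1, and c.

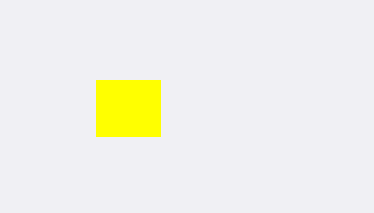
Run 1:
x0 = 96, y0 = 80, x1 = 160, y1 = 136, c = 'yellow'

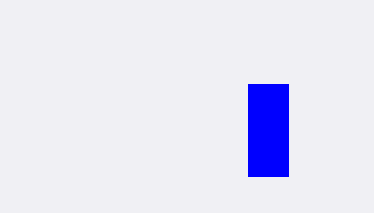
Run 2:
x0 = 248, y0 = 84, x1 = 288, y1 = 176, c = 'blue'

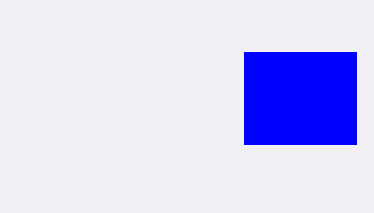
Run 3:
x0 = 244, y0 = 52, x1 = 356, y1 = 144, c = 'blue'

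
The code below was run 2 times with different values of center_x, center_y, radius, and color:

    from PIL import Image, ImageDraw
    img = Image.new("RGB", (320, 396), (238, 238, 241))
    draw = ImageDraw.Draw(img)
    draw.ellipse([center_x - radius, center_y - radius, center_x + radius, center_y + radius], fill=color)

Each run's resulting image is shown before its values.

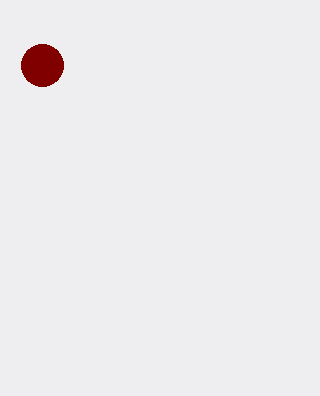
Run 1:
center_x = 42
center_y = 65
radius = 21
color = 'maroon'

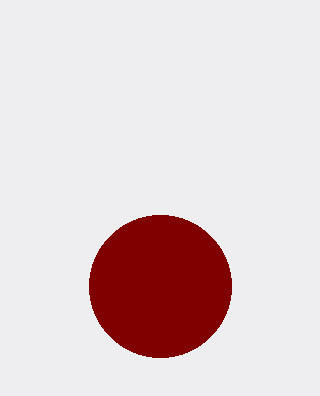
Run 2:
center_x = 160; center_y = 286; radius = 71; color = 'maroon'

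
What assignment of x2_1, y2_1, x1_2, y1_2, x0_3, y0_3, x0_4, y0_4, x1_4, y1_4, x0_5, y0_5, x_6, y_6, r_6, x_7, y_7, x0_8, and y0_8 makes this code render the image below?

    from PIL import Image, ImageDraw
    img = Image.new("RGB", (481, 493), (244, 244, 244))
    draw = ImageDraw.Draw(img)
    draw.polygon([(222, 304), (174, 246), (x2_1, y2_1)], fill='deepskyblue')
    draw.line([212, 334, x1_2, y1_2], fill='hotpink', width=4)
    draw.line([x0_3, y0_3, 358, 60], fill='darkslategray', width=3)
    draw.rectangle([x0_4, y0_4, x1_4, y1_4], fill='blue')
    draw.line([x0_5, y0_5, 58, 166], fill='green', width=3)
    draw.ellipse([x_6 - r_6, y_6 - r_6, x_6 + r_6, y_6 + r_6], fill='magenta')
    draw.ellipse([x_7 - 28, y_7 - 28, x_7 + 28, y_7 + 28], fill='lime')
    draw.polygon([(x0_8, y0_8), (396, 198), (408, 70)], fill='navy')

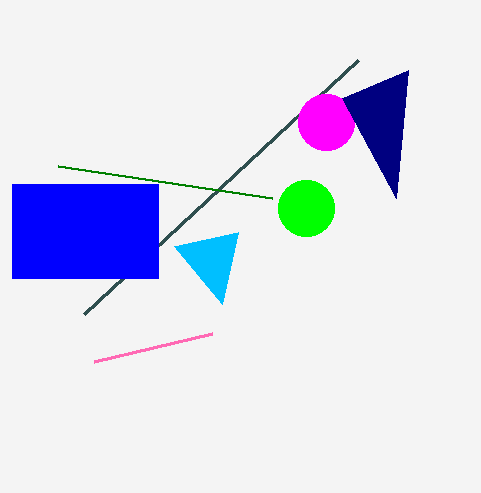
x2_1 = 238
y2_1 = 232
x1_2 = 94
y1_2 = 362
x0_3 = 84
y0_3 = 314
x0_4 = 12
y0_4 = 184
x1_4 = 158
y1_4 = 278
x0_5 = 272
y0_5 = 198
x_6 = 326
y_6 = 122
r_6 = 28
x_7 = 306
y_7 = 208
x0_8 = 342
y0_8 = 98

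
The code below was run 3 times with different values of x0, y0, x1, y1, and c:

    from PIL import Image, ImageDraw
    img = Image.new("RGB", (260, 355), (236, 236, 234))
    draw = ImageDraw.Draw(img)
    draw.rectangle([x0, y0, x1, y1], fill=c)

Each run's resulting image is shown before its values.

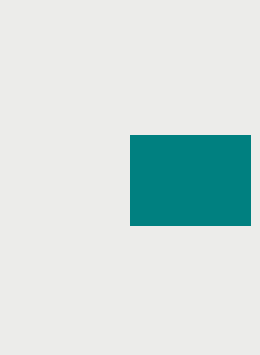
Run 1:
x0 = 130
y0 = 135
x1 = 250
y1 = 225
c = 'teal'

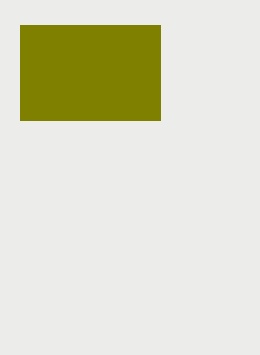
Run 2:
x0 = 20
y0 = 25
x1 = 160
y1 = 120
c = 'olive'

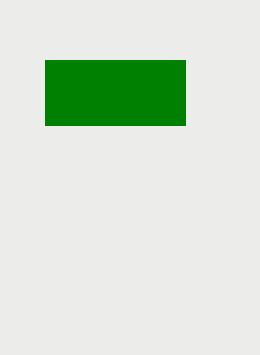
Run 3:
x0 = 45, y0 = 60, x1 = 185, y1 = 125, c = 'green'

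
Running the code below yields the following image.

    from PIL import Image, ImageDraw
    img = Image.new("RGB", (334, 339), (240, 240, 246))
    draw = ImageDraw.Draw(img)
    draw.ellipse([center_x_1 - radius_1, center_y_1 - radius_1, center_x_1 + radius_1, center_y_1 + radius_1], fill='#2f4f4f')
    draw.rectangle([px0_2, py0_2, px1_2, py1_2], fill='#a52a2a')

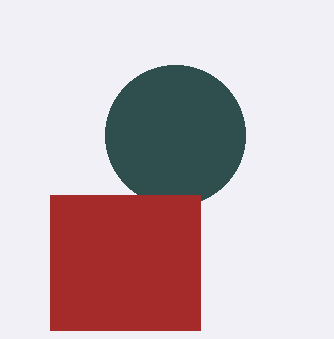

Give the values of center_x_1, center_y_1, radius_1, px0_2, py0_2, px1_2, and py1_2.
center_x_1 = 175
center_y_1 = 135
radius_1 = 70
px0_2 = 50
py0_2 = 195
px1_2 = 200
py1_2 = 330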